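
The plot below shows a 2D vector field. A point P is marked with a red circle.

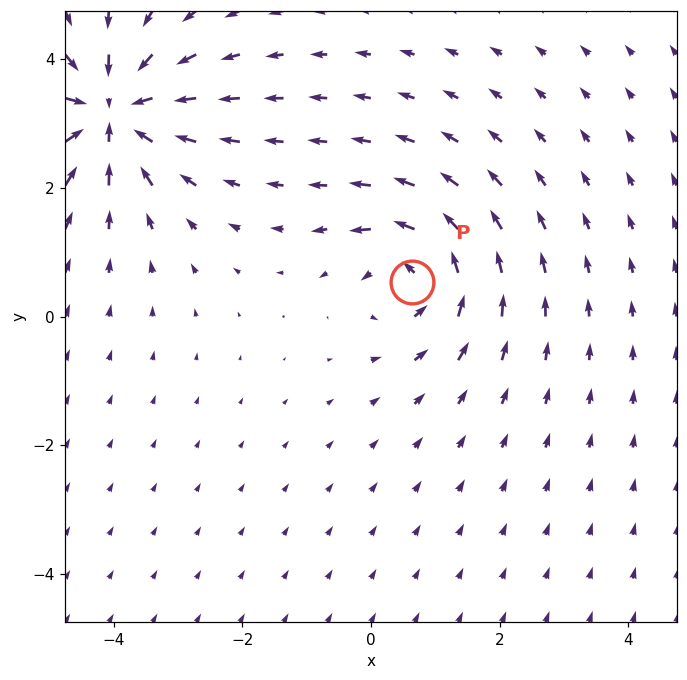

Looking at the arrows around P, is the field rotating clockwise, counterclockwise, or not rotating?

counterclockwise

Near P at (0.6, 0.5) the arrows circulate counterclockwise. The curl (z-component) there is about +4; positive curl means counterclockwise rotation.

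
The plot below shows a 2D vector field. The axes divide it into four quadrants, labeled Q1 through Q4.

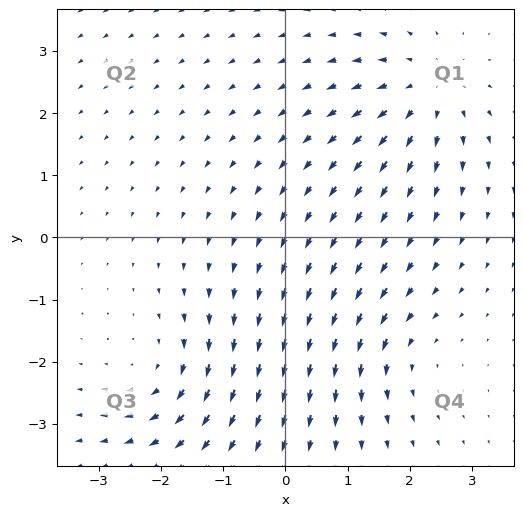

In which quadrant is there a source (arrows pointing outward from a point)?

The source sits at approximately (2.3, 2.4), which lies in quadrant Q1. The divergence there is about +5, positive as expected for a source.

Q1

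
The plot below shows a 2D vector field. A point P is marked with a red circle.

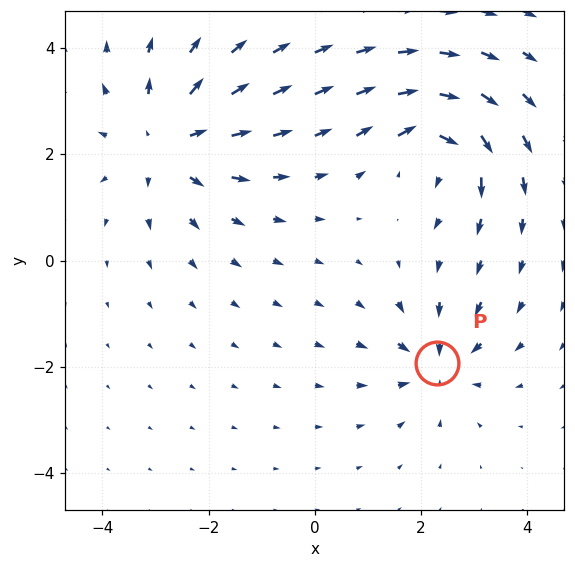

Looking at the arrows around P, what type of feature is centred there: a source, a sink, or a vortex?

At P (2.3, -1.9) the arrows converge inward. Divergence about -4, curl ≈0 — negative divergence with near-zero curl is a sink.

sink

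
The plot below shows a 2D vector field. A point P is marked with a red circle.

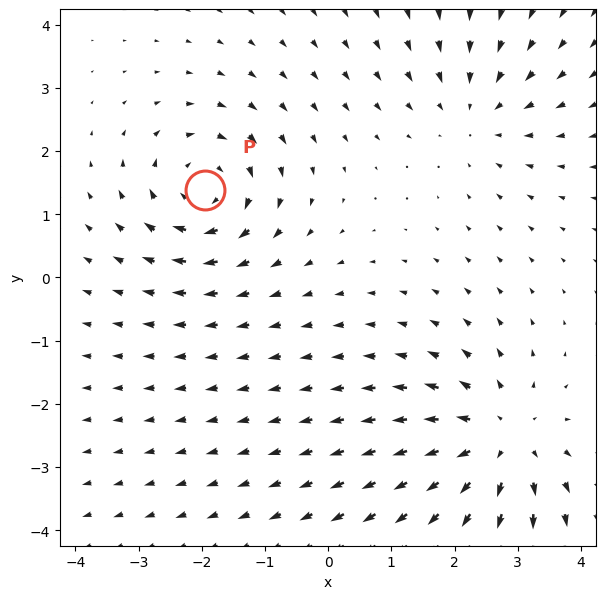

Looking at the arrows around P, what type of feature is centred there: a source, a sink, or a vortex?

At P (-1.9, 1.4) the arrows circulate clockwise. Divergence ≈0, curl about -5 — near-zero divergence with nonzero curl is a vortex.

vortex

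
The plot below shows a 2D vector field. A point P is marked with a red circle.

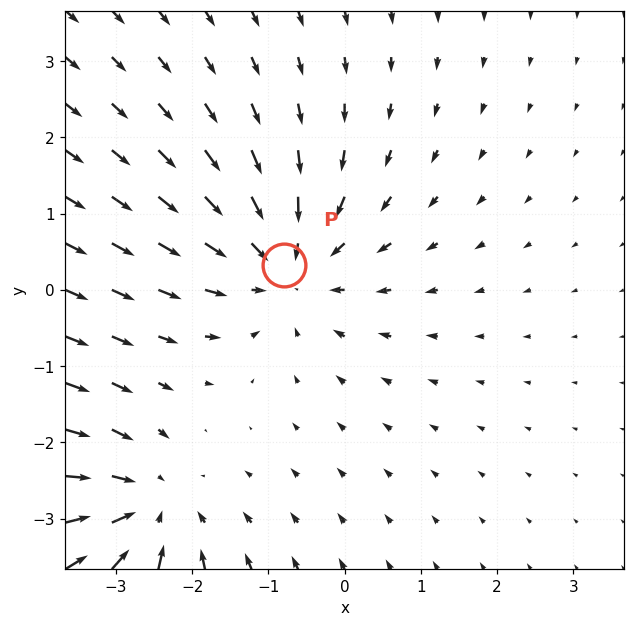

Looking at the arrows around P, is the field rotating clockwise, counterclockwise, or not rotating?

Near P at (-0.8, 0.3) the arrows show no circulation. The curl there is ≈0.

not rotating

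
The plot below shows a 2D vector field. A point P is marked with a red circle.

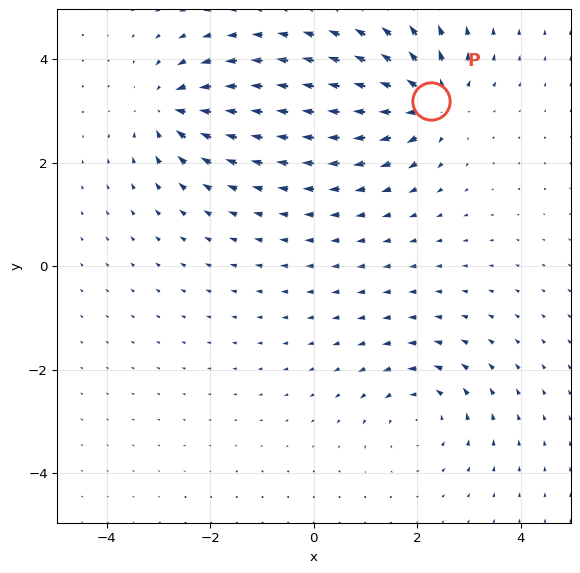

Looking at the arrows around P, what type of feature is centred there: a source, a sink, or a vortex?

source

At P (2.3, 3.2) the arrows spread outward. Divergence about +6, curl ≈0 — positive divergence with near-zero curl is a source.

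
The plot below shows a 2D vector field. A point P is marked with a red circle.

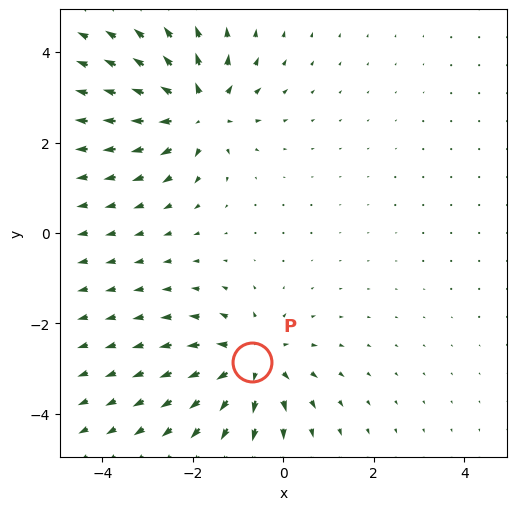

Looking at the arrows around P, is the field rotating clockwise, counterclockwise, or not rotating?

Near P at (-0.7, -2.9) the arrows show no circulation. The curl there is ≈0.

not rotating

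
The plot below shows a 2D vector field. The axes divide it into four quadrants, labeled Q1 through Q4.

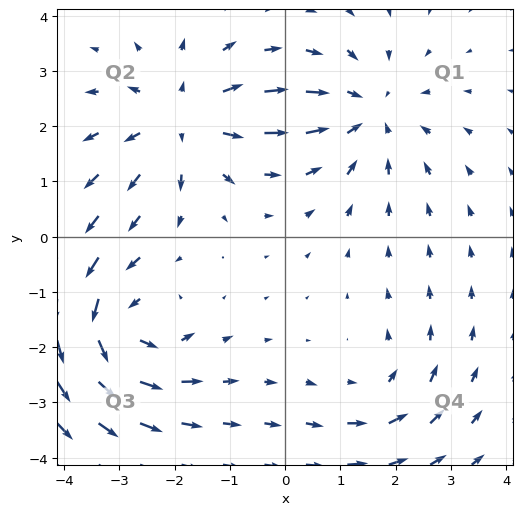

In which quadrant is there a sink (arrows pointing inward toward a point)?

Q1

The sink sits at approximately (1.5, 2.2), which lies in quadrant Q1. The divergence there is about -4, negative as expected for a sink.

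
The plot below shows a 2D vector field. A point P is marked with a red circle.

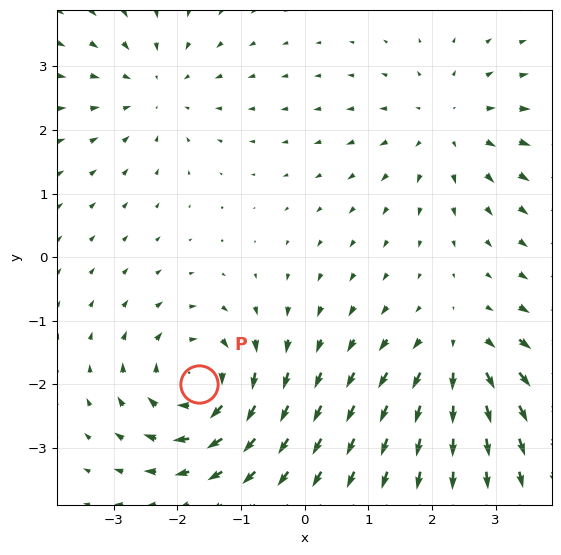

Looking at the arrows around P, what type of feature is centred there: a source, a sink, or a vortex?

At P (-1.7, -2.0) the arrows circulate clockwise. Divergence ≈0, curl about -5 — near-zero divergence with nonzero curl is a vortex.

vortex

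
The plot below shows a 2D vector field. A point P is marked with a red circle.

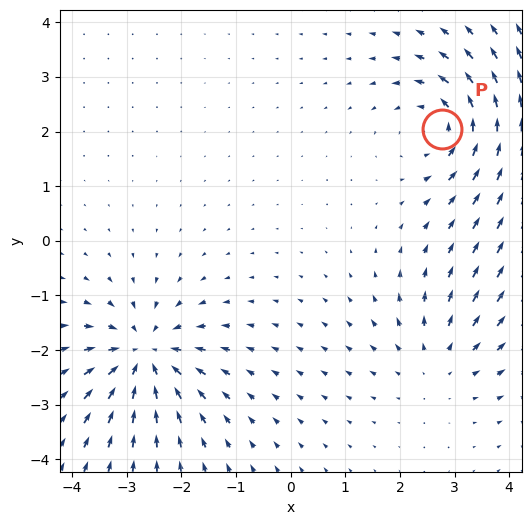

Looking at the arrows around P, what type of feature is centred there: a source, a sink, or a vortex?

At P (2.8, 2.1) the arrows circulate counterclockwise. Divergence ≈0, curl about +4 — near-zero divergence with nonzero curl is a vortex.

vortex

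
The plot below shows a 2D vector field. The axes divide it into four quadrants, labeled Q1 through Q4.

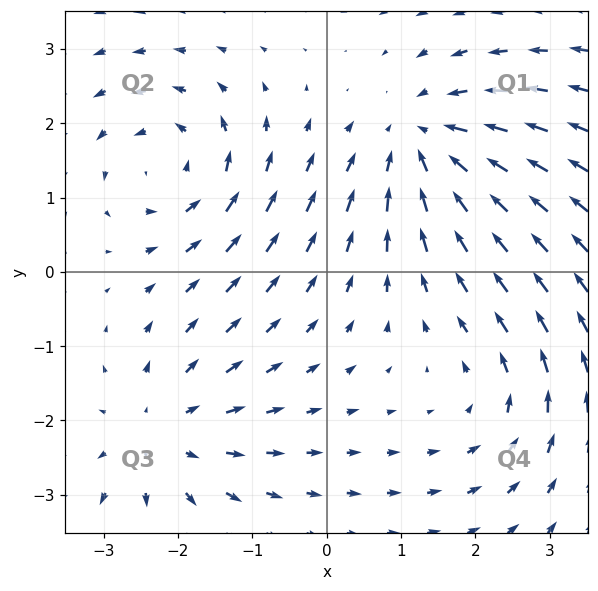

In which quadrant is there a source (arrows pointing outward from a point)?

The source sits at approximately (-2.2, -2.2), which lies in quadrant Q3. The divergence there is about +3, positive as expected for a source.

Q3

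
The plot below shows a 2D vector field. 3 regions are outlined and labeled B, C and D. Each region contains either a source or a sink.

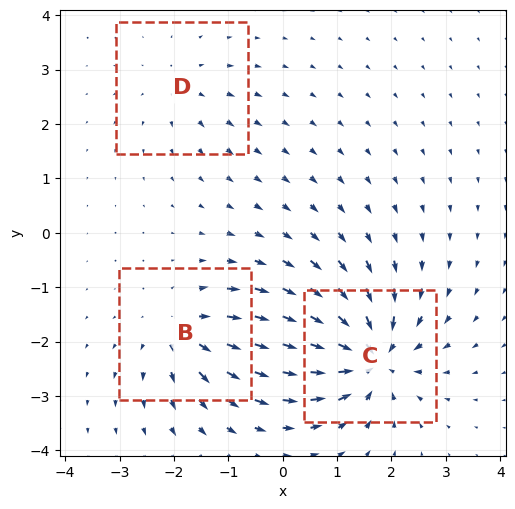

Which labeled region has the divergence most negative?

C

Divergence at each region's feature centre — B: about +4, C: about -7, D: about +2. Region C is most negative.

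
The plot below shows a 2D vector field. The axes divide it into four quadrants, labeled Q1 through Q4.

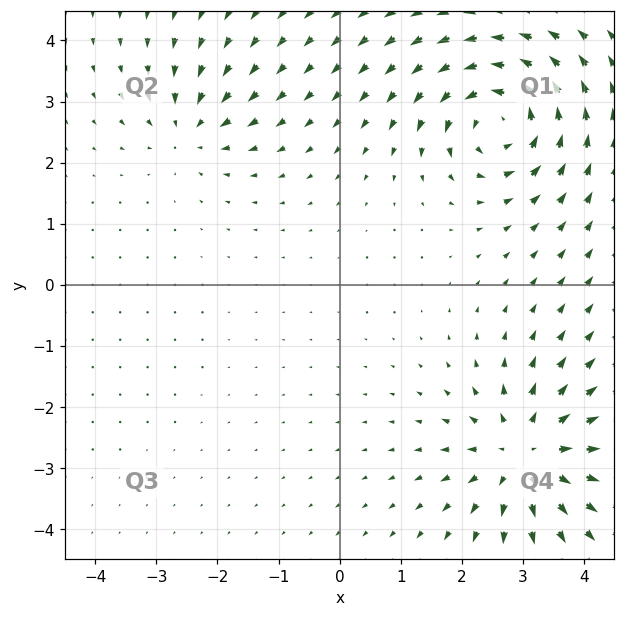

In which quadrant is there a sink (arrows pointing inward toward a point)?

The sink sits at approximately (-2.4, 2.5), which lies in quadrant Q2. The divergence there is about -4, negative as expected for a sink.

Q2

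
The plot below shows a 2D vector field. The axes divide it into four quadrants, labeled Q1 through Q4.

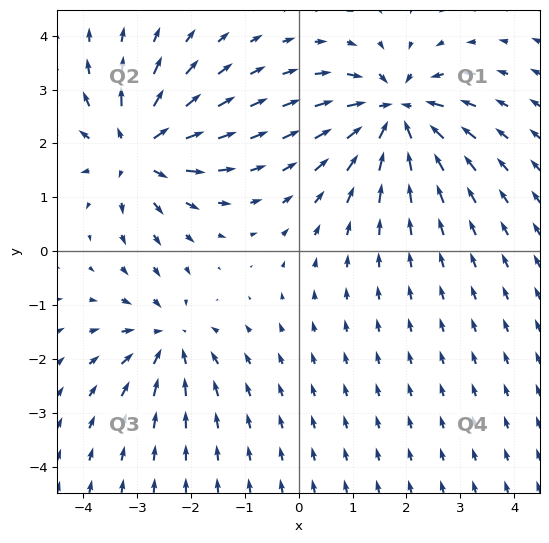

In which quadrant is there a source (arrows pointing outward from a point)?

Q2

The source sits at approximately (-3.0, 1.9), which lies in quadrant Q2. The divergence there is about +5, positive as expected for a source.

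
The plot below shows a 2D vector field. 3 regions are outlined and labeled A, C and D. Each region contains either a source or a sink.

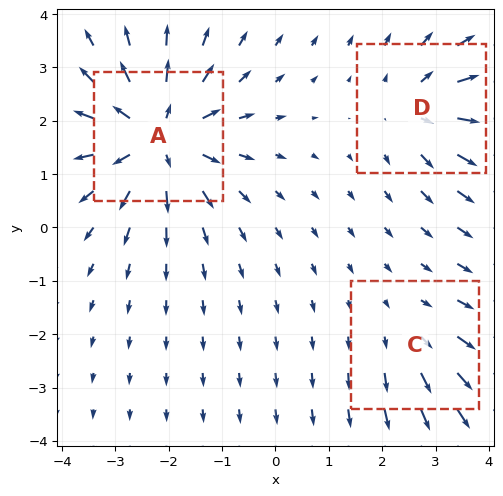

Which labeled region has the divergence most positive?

Divergence at each region's feature centre — A: about +5, C: about +2, D: about +3. Region A is most positive.

A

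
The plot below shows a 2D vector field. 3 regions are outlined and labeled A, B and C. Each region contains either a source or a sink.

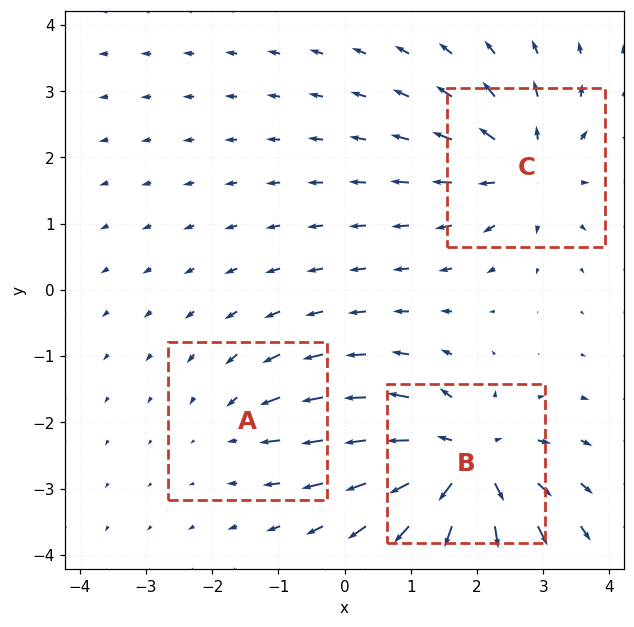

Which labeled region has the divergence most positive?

Divergence at each region's feature centre — A: about -2, B: about +6, C: about +4. Region B is most positive.

B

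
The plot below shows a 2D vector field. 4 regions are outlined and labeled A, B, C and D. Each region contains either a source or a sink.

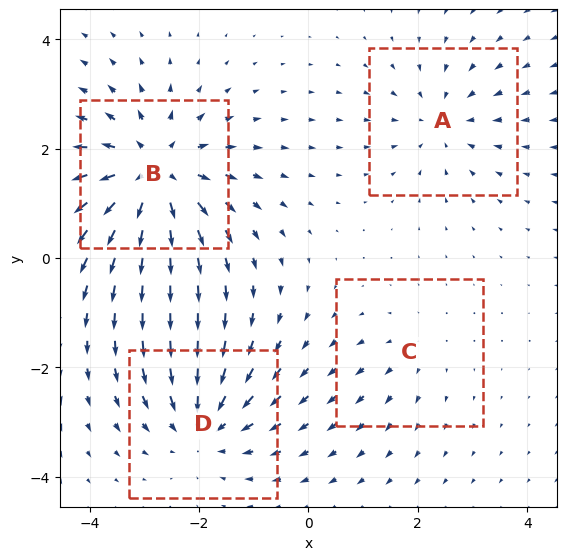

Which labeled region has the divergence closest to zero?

Divergence at each region's feature centre — A: about -3, B: about +6, C: about +2, D: about -4. Region C is closest to zero.

C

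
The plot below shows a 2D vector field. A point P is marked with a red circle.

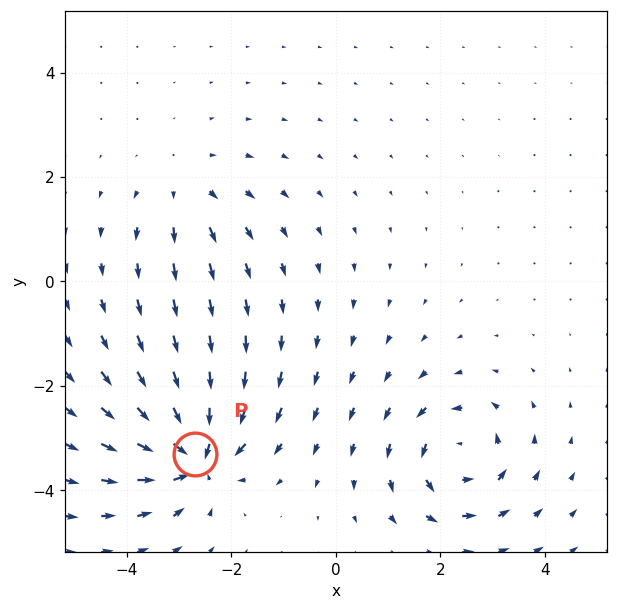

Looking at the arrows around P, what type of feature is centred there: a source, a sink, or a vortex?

At P (-2.7, -3.3) the arrows converge inward. Divergence about -6, curl ≈0 — negative divergence with near-zero curl is a sink.

sink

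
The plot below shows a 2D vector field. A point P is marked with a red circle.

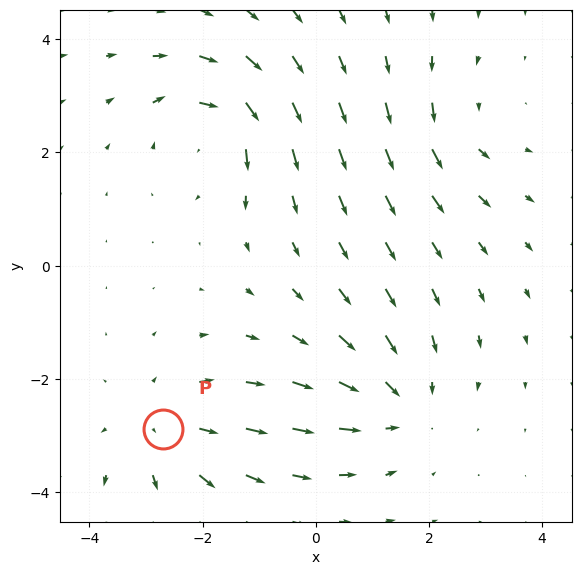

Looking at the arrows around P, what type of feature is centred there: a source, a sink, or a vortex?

source

At P (-2.7, -2.9) the arrows spread outward. Divergence about +3, curl ≈0 — positive divergence with near-zero curl is a source.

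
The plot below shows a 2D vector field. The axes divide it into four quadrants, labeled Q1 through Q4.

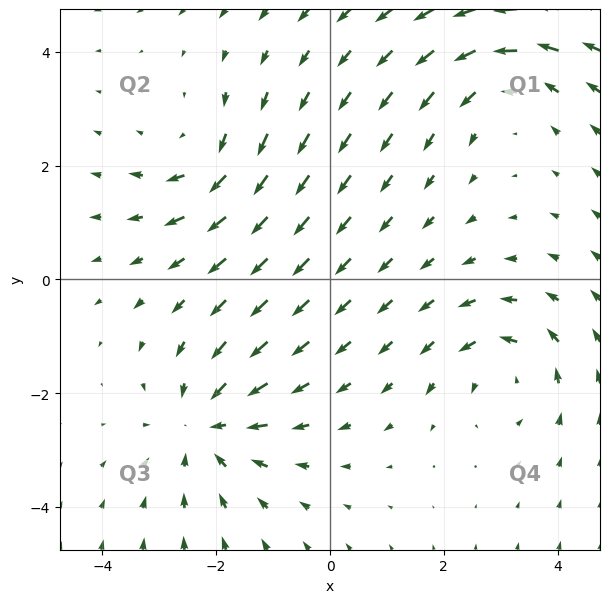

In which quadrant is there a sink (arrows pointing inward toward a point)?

The sink sits at approximately (-2.2, -2.6), which lies in quadrant Q3. The divergence there is about -4, negative as expected for a sink.

Q3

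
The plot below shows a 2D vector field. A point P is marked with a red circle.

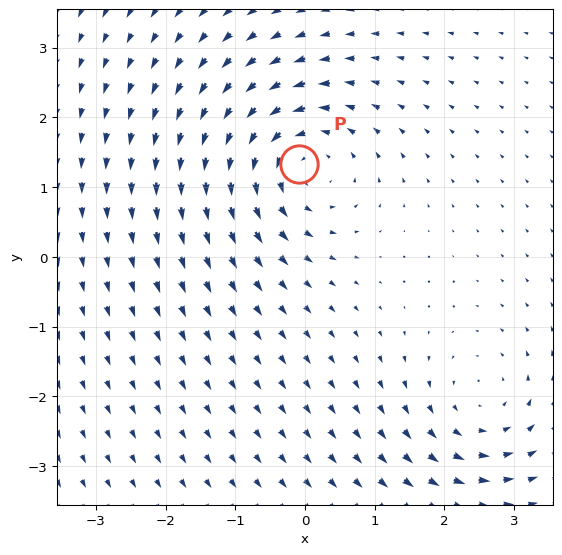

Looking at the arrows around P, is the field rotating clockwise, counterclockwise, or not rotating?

Near P at (-0.1, 1.3) the arrows circulate counterclockwise. The curl (z-component) there is about +4; positive curl means counterclockwise rotation.

counterclockwise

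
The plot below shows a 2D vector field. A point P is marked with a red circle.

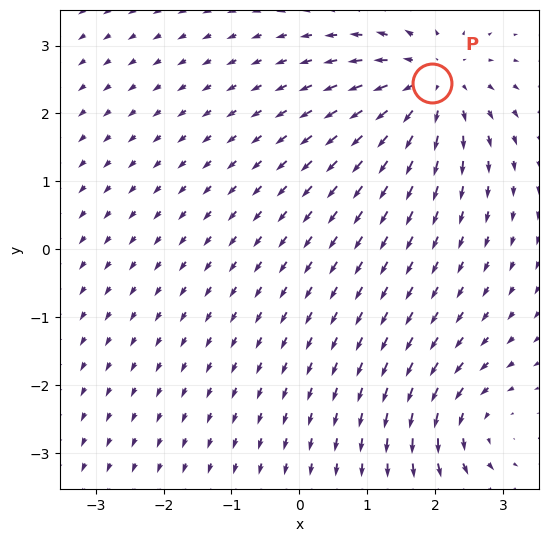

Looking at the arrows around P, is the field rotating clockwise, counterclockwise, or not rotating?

Near P at (2.0, 2.4) the arrows show no circulation. The curl there is ≈0.

not rotating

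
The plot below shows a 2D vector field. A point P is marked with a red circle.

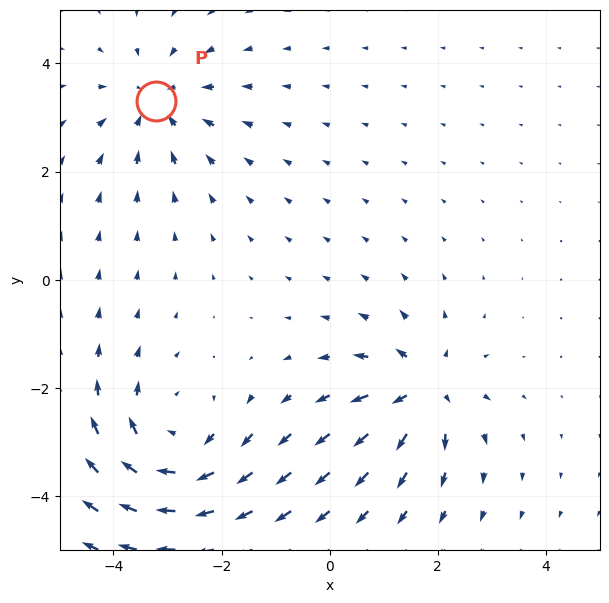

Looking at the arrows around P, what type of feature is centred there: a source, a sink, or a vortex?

At P (-3.2, 3.3) the arrows converge inward. Divergence about -3, curl ≈0 — negative divergence with near-zero curl is a sink.

sink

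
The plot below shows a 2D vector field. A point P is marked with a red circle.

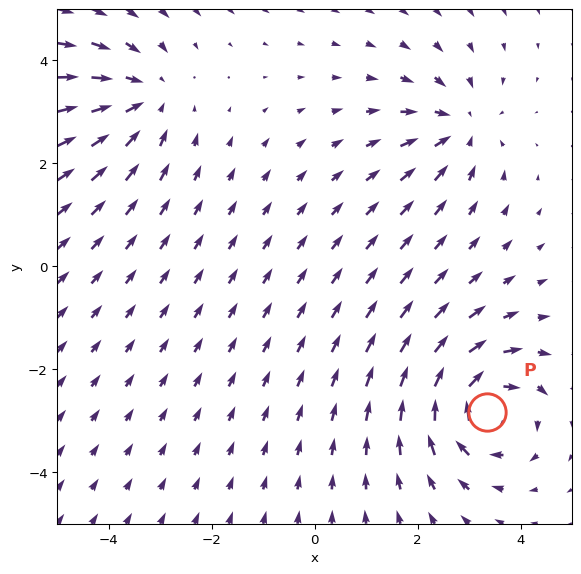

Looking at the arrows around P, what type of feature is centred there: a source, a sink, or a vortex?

At P (3.4, -2.8) the arrows circulate clockwise. Divergence ≈0, curl about -5 — near-zero divergence with nonzero curl is a vortex.

vortex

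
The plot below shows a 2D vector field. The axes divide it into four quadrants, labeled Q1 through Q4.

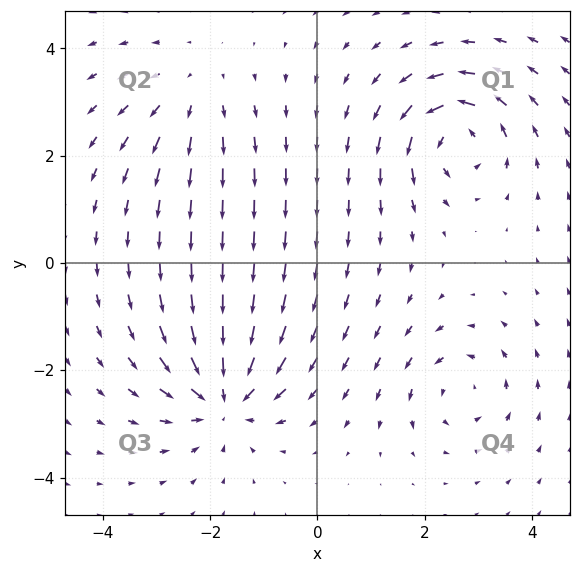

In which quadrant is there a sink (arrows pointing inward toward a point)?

The sink sits at approximately (-1.7, -2.5), which lies in quadrant Q3. The divergence there is about -6, negative as expected for a sink.

Q3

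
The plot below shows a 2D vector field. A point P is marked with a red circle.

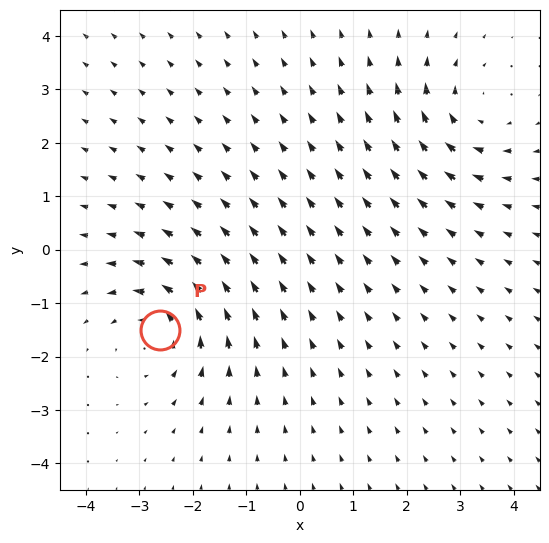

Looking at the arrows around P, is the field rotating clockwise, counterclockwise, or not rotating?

Near P at (-2.6, -1.5) the arrows circulate counterclockwise. The curl (z-component) there is about +5; positive curl means counterclockwise rotation.

counterclockwise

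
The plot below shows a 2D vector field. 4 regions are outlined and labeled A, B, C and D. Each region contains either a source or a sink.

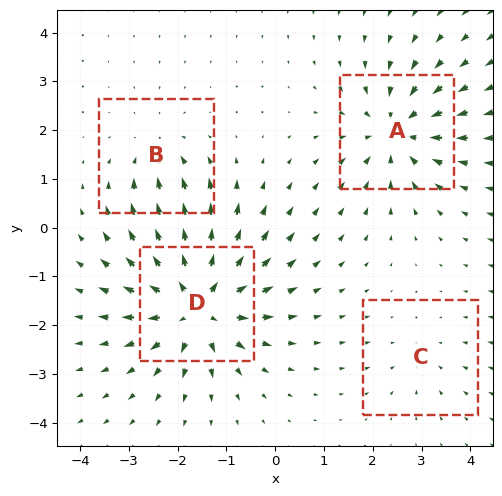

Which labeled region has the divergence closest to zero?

Divergence at each region's feature centre — A: about -6, B: about -3, C: about -2, D: about +8. Region C is closest to zero.

C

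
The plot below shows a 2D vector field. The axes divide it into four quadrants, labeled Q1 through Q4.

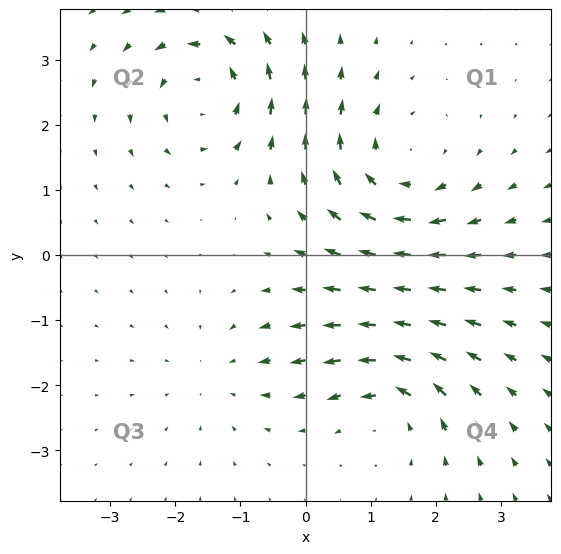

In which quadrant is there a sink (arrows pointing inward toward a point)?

Q3

The sink sits at approximately (-1.3, -1.8), which lies in quadrant Q3. The divergence there is about -2, negative as expected for a sink.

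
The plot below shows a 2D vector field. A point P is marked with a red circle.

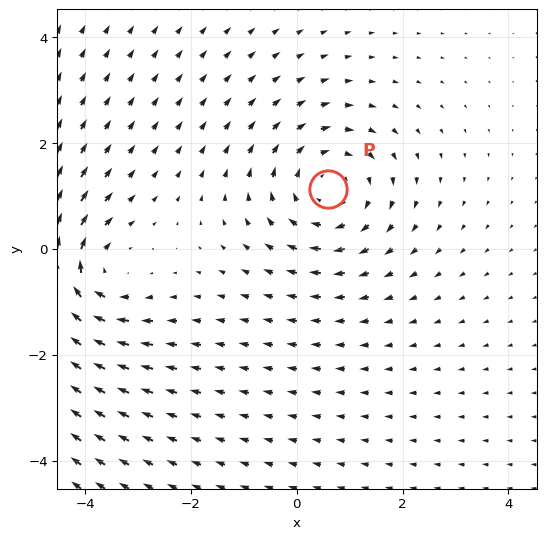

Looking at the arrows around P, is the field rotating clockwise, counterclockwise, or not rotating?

Near P at (0.6, 1.1) the arrows circulate clockwise. The curl (z-component) there is about -4; negative curl means clockwise rotation.

clockwise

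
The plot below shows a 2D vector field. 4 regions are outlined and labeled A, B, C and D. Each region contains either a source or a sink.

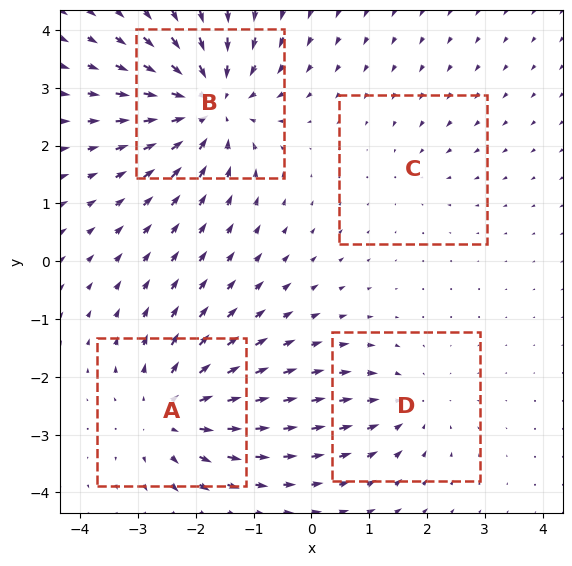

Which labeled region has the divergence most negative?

Divergence at each region's feature centre — A: about +5, B: about -6, C: about -2, D: about -3. Region B is most negative.

B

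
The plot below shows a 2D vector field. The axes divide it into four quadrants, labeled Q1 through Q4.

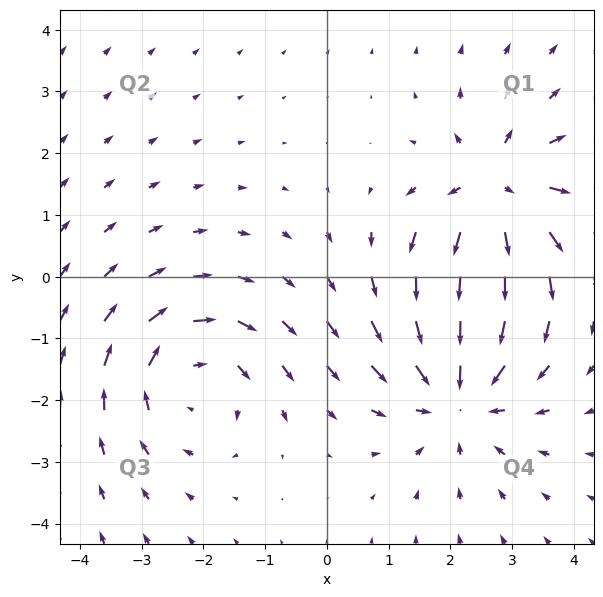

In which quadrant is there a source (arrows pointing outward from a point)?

Q1

The source sits at approximately (2.7, 1.4), which lies in quadrant Q1. The divergence there is about +4, positive as expected for a source.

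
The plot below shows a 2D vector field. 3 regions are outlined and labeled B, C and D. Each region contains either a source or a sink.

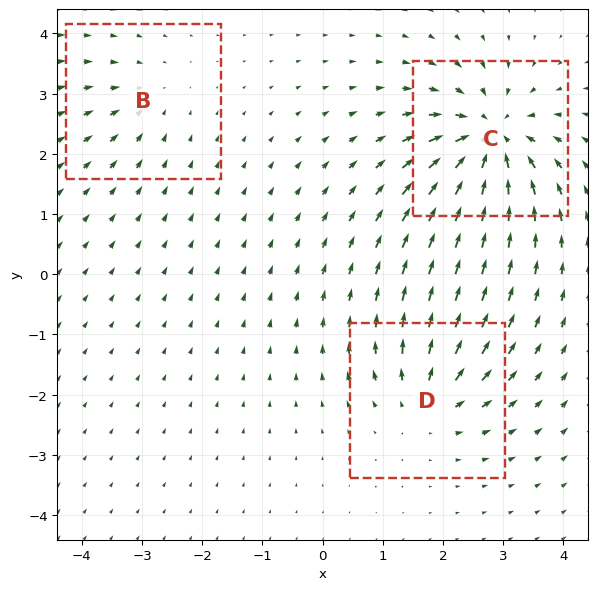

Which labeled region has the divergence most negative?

C

Divergence at each region's feature centre — B: about -3, C: about -7, D: about +4. Region C is most negative.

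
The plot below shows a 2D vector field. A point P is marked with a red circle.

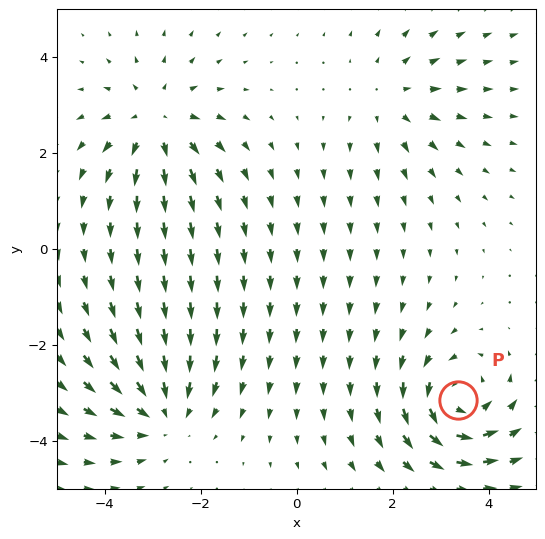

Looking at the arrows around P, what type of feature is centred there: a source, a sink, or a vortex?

At P (3.4, -3.1) the arrows circulate counterclockwise. Divergence ≈0, curl about +6 — near-zero divergence with nonzero curl is a vortex.

vortex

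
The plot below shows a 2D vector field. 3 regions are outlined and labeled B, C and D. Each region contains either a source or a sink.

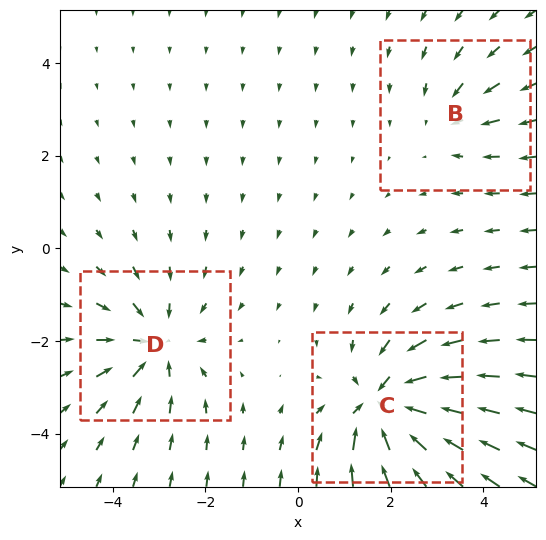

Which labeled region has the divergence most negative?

C

Divergence at each region's feature centre — B: about -2, C: about -5, D: about -3. Region C is most negative.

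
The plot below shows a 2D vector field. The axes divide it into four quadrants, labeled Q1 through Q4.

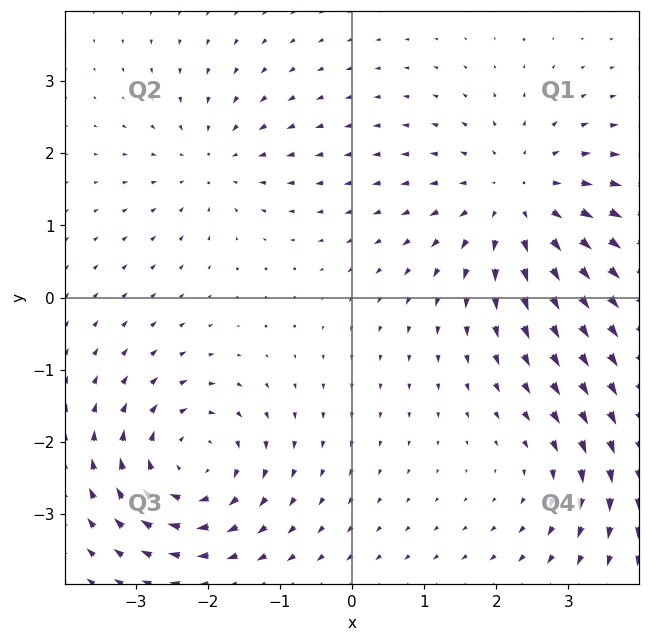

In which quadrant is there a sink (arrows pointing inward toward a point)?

The sink sits at approximately (-1.9, 1.9), which lies in quadrant Q2. The divergence there is about -3, negative as expected for a sink.

Q2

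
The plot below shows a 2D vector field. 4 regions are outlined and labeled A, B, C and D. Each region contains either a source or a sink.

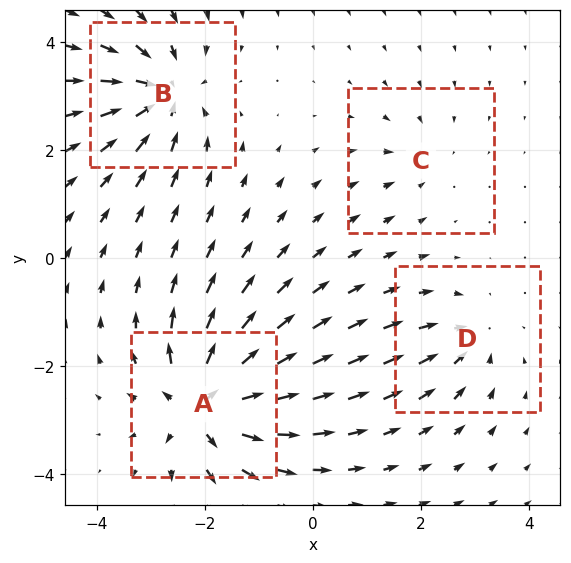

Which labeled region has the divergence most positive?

Divergence at each region's feature centre — A: about +8, B: about -6, C: about -3, D: about -4. Region A is most positive.

A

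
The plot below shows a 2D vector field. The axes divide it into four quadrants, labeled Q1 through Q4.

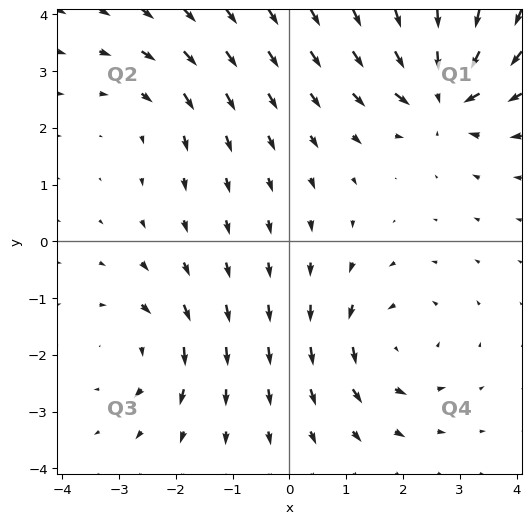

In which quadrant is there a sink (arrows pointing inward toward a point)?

The sink sits at approximately (2.7, 2.6), which lies in quadrant Q1. The divergence there is about -7, negative as expected for a sink.

Q1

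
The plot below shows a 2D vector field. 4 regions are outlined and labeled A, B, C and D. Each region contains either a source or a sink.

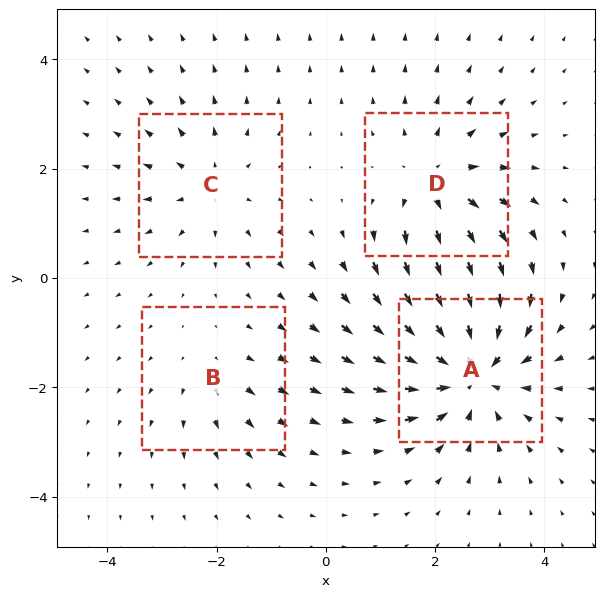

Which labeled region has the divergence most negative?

A

Divergence at each region's feature centre — A: about -6, B: about +2, C: about +3, D: about +4. Region A is most negative.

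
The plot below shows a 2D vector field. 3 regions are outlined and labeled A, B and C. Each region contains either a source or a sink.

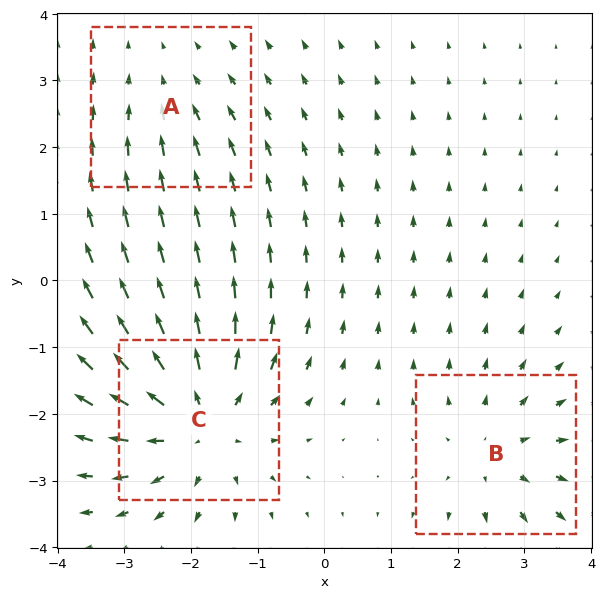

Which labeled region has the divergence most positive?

Divergence at each region's feature centre — A: about -2, B: about +3, C: about +5. Region C is most positive.

C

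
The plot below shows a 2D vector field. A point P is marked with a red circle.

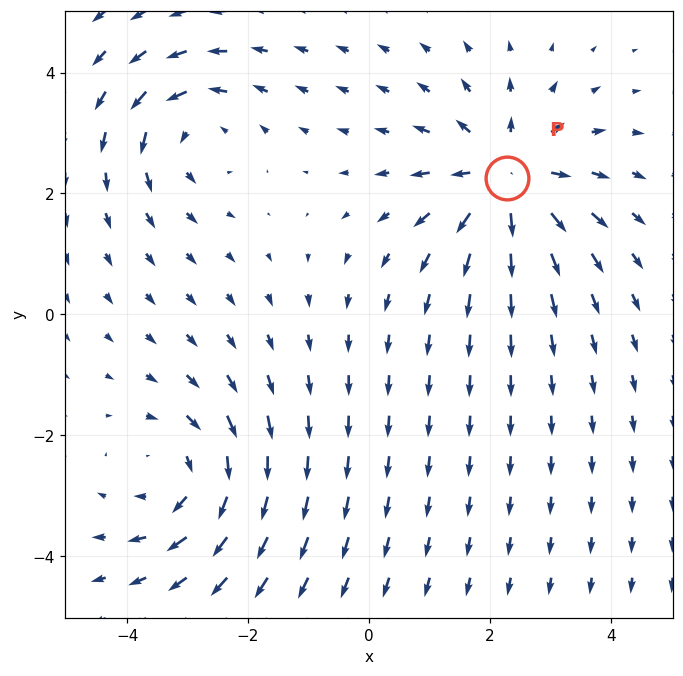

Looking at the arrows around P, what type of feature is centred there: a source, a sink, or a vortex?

source

At P (2.3, 2.3) the arrows spread outward. Divergence about +5, curl ≈0 — positive divergence with near-zero curl is a source.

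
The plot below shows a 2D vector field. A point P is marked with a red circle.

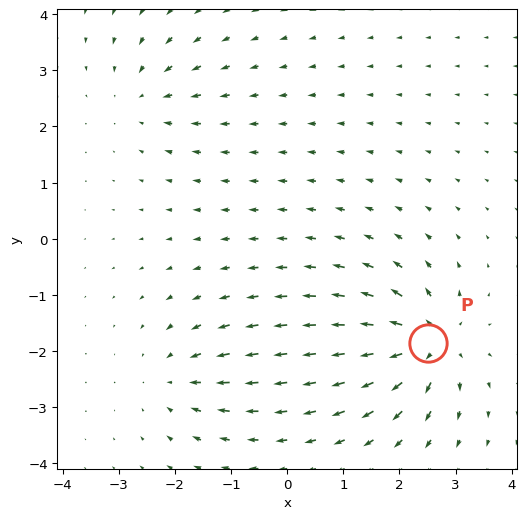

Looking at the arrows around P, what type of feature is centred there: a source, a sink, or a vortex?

At P (2.5, -1.8) the arrows spread outward. Divergence about +7, curl ≈0 — positive divergence with near-zero curl is a source.

source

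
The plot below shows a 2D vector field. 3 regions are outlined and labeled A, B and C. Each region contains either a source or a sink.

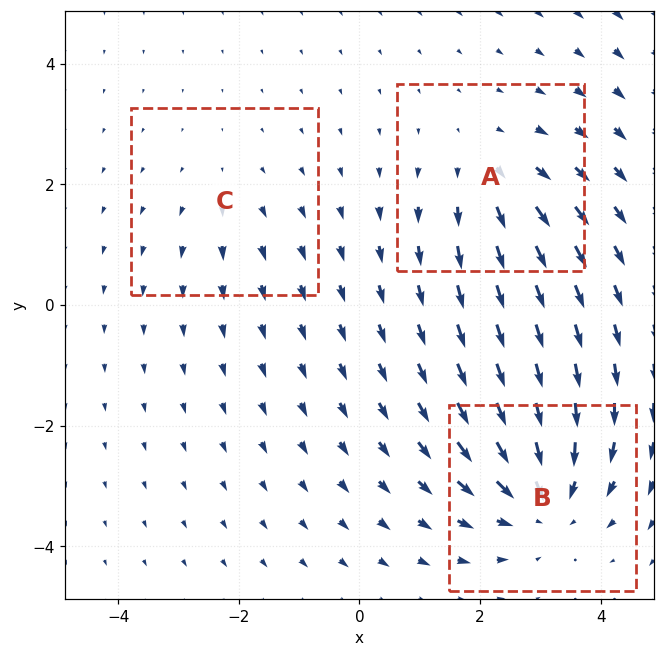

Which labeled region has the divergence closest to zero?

Divergence at each region's feature centre — A: about +3, B: about -4, C: about +2. Region C is closest to zero.

C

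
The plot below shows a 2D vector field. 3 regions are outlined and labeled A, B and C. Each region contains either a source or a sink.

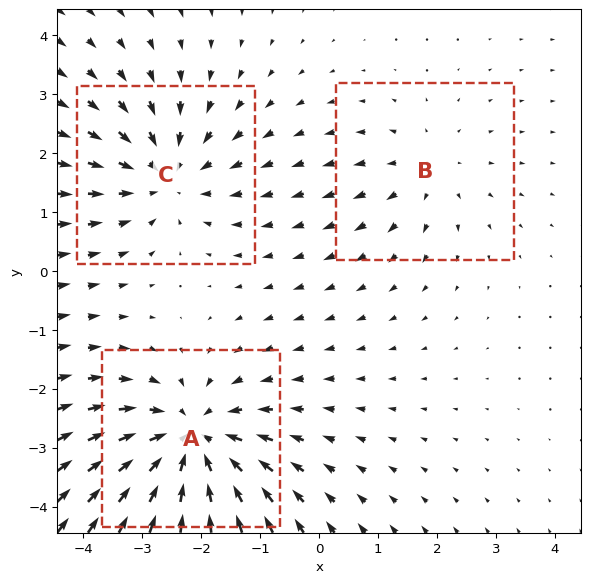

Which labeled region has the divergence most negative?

A

Divergence at each region's feature centre — A: about -4, B: about +2, C: about -3. Region A is most negative.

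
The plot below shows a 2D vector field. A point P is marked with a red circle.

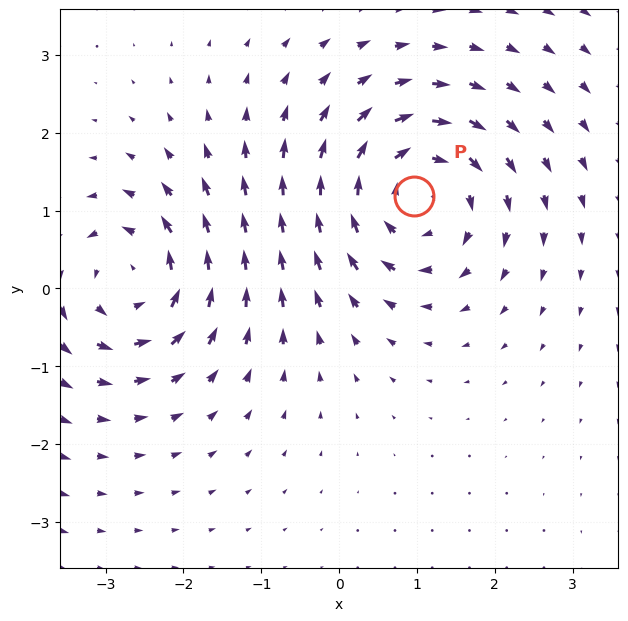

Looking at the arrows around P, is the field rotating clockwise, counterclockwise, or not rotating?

clockwise

Near P at (1.0, 1.2) the arrows circulate clockwise. The curl (z-component) there is about -5; negative curl means clockwise rotation.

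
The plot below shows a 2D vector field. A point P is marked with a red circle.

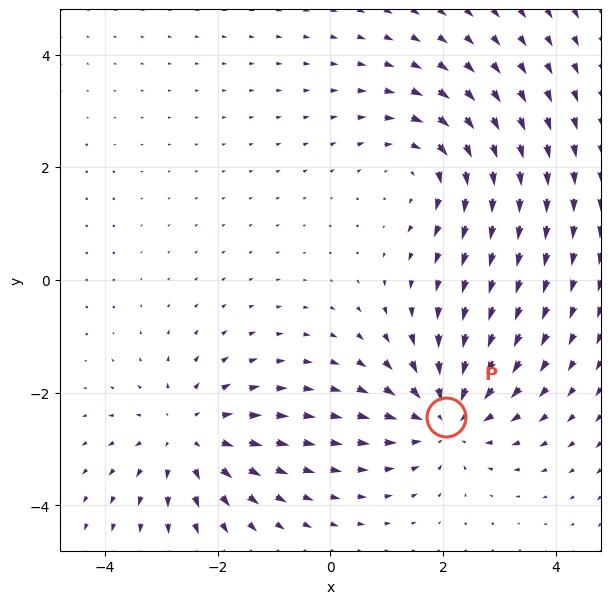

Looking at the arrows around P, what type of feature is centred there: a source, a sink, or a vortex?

At P (2.1, -2.4) the arrows converge inward. Divergence about -5, curl ≈0 — negative divergence with near-zero curl is a sink.

sink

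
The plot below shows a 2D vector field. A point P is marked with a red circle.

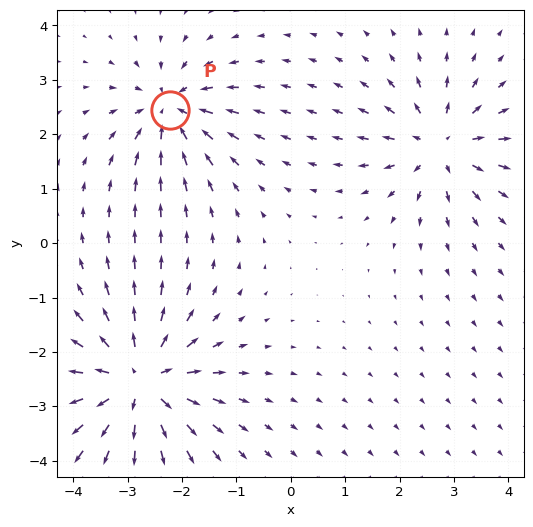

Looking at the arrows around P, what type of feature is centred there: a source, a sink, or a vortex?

sink

At P (-2.2, 2.4) the arrows converge inward. Divergence about -4, curl ≈0 — negative divergence with near-zero curl is a sink.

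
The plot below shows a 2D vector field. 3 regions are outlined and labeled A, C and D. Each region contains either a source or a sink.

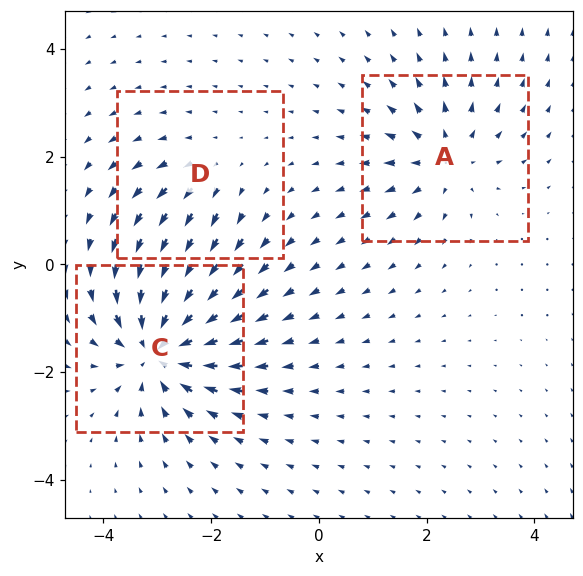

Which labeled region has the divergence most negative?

Divergence at each region's feature centre — A: about +4, C: about -6, D: about +2. Region C is most negative.

C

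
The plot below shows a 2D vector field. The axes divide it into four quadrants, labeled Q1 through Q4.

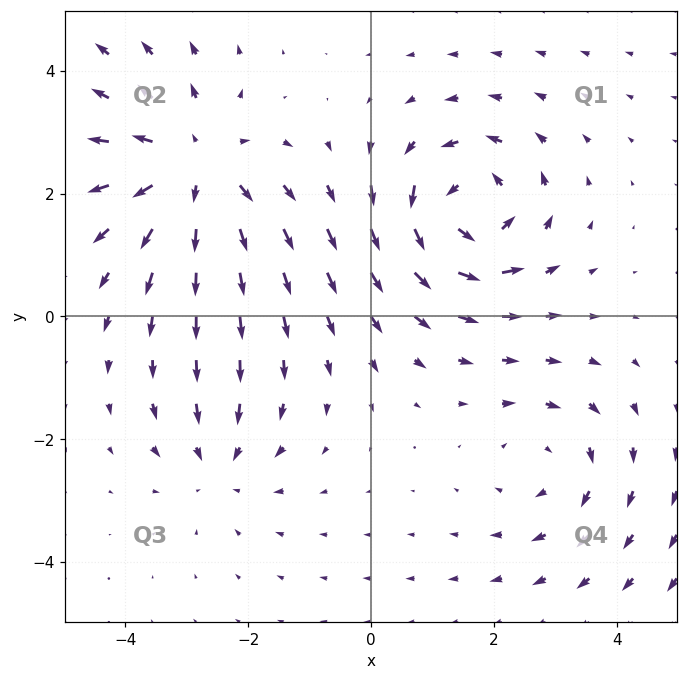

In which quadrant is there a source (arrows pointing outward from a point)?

Q2

The source sits at approximately (-2.9, 2.4), which lies in quadrant Q2. The divergence there is about +4, positive as expected for a source.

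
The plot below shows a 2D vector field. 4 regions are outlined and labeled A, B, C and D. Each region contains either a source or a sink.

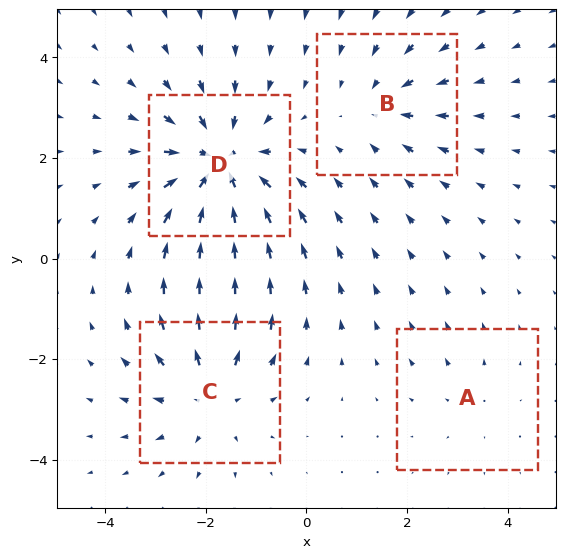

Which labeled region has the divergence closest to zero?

Divergence at each region's feature centre — A: about +2, B: about -3, C: about +5, D: about -7. Region A is closest to zero.

A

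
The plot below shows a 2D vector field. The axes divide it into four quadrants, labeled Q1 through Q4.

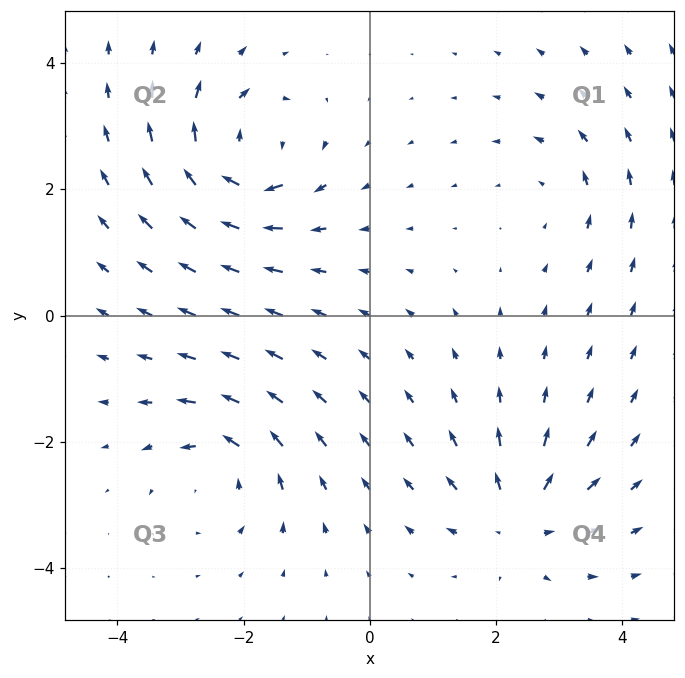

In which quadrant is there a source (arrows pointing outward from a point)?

The source sits at approximately (2.4, -3.2), which lies in quadrant Q4. The divergence there is about +5, positive as expected for a source.

Q4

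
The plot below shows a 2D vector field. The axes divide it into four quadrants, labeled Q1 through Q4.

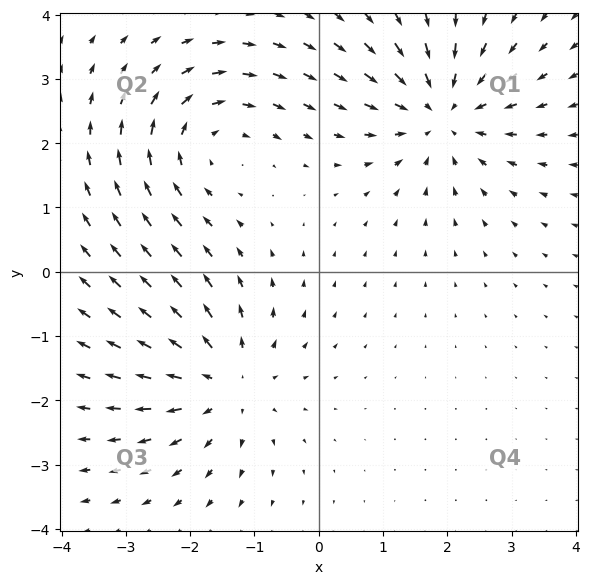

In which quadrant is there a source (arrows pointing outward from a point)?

Q3

The source sits at approximately (-1.5, -1.7), which lies in quadrant Q3. The divergence there is about +4, positive as expected for a source.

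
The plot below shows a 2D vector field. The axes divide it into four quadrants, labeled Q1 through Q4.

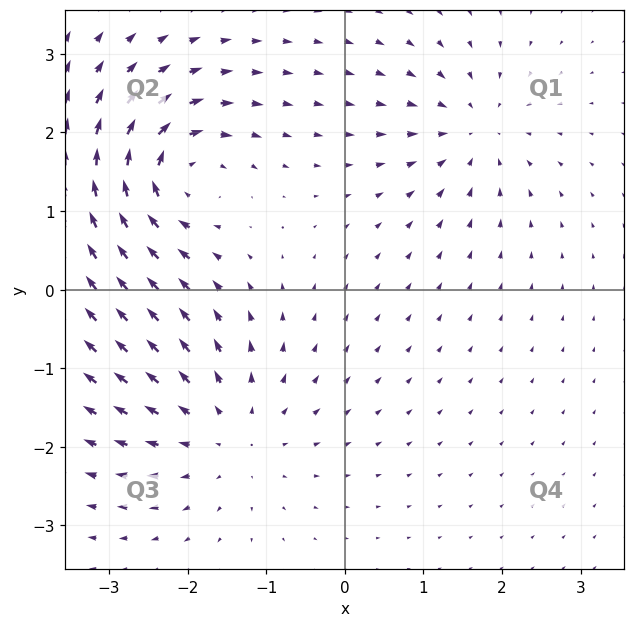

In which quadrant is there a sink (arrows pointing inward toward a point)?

Q1

The sink sits at approximately (1.6, 2.0), which lies in quadrant Q1. The divergence there is about -4, negative as expected for a sink.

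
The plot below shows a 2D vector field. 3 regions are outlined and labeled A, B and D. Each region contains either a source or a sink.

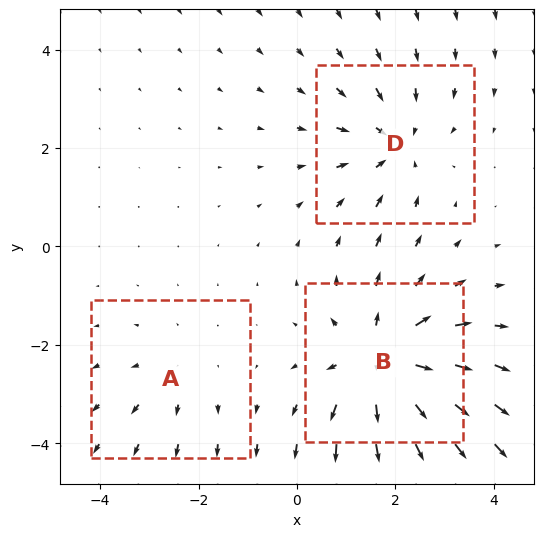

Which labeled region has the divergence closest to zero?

Divergence at each region's feature centre — A: about +2, B: about +5, D: about -3. Region A is closest to zero.

A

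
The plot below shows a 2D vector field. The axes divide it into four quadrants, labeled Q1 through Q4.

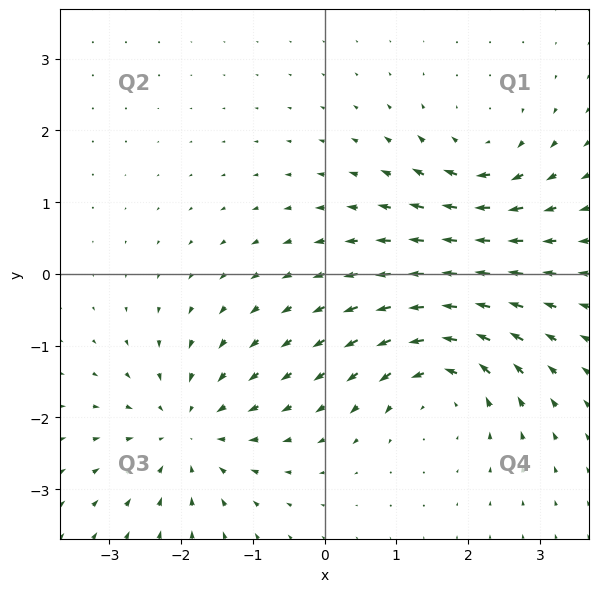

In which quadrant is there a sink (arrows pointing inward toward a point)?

The sink sits at approximately (-1.9, -2.2), which lies in quadrant Q3. The divergence there is about -4, negative as expected for a sink.

Q3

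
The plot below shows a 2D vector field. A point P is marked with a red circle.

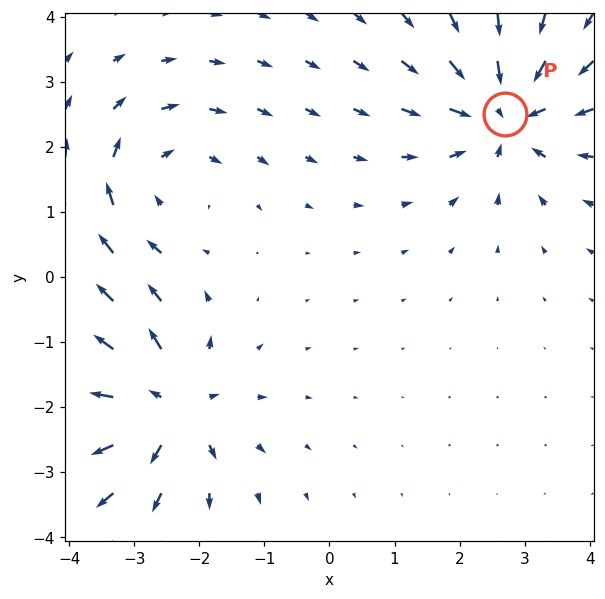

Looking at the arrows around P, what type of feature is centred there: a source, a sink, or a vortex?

sink

At P (2.7, 2.5) the arrows converge inward. Divergence about -5, curl ≈0 — negative divergence with near-zero curl is a sink.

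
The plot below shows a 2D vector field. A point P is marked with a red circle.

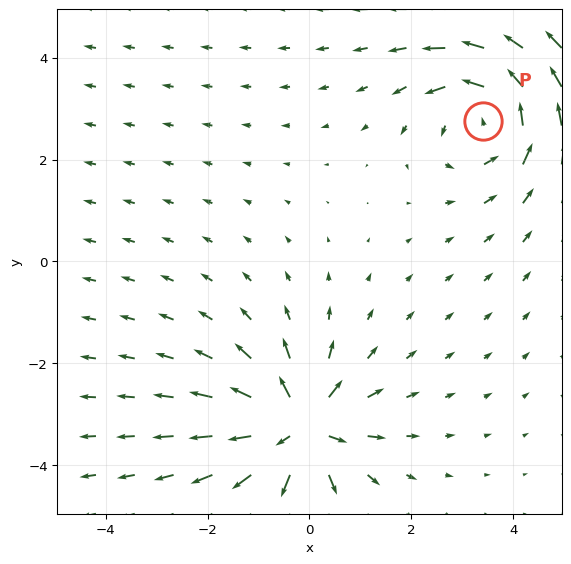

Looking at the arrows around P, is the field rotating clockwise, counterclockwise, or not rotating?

Near P at (3.4, 2.8) the arrows circulate counterclockwise. The curl (z-component) there is about +4; positive curl means counterclockwise rotation.

counterclockwise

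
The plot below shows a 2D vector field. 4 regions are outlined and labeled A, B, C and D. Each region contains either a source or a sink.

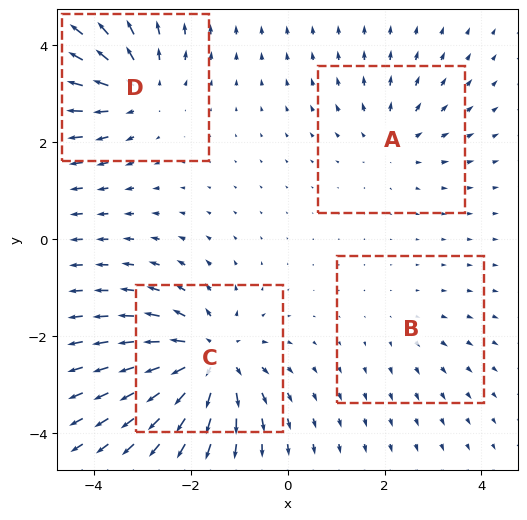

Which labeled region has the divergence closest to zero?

B

Divergence at each region's feature centre — A: about +3, B: about +2, C: about +7, D: about +5. Region B is closest to zero.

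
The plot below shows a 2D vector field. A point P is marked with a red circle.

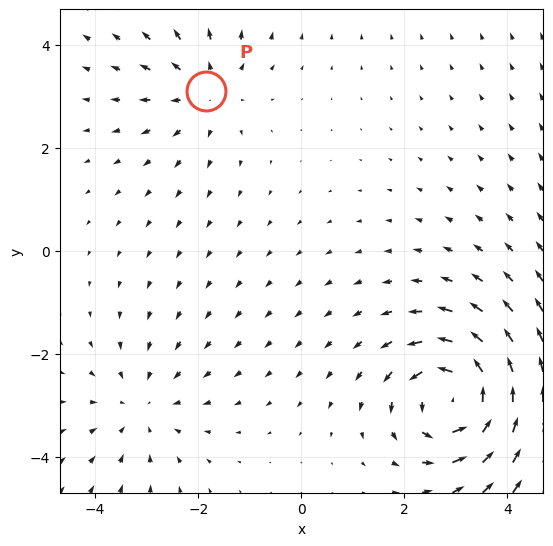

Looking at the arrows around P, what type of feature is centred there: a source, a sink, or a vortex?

At P (-1.9, 3.1) the arrows spread outward. Divergence about +3, curl ≈0 — positive divergence with near-zero curl is a source.

source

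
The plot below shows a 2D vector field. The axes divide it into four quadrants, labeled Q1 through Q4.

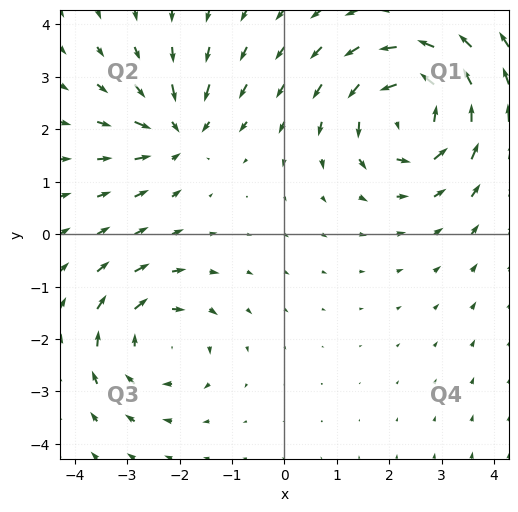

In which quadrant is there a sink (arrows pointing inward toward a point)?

The sink sits at approximately (-2.0, 2.0), which lies in quadrant Q2. The divergence there is about -4, negative as expected for a sink.

Q2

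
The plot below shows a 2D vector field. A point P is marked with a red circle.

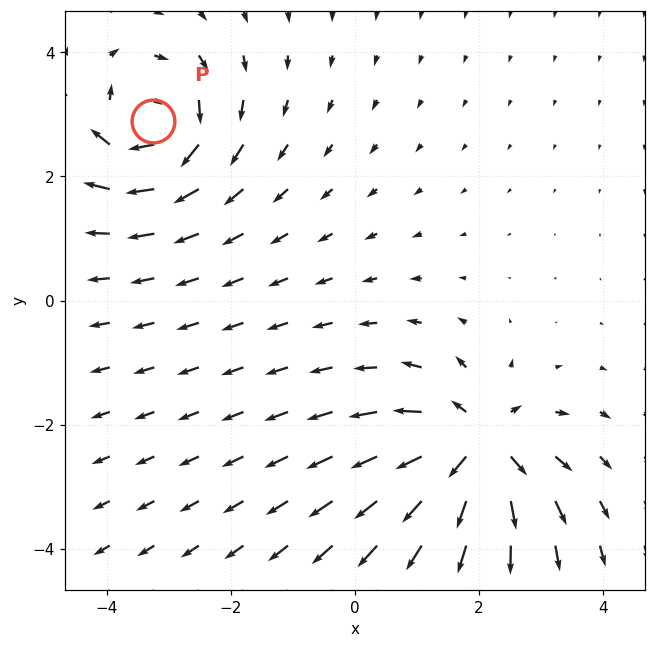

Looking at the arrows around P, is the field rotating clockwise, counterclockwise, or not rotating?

clockwise

Near P at (-3.3, 2.9) the arrows circulate clockwise. The curl (z-component) there is about -4; negative curl means clockwise rotation.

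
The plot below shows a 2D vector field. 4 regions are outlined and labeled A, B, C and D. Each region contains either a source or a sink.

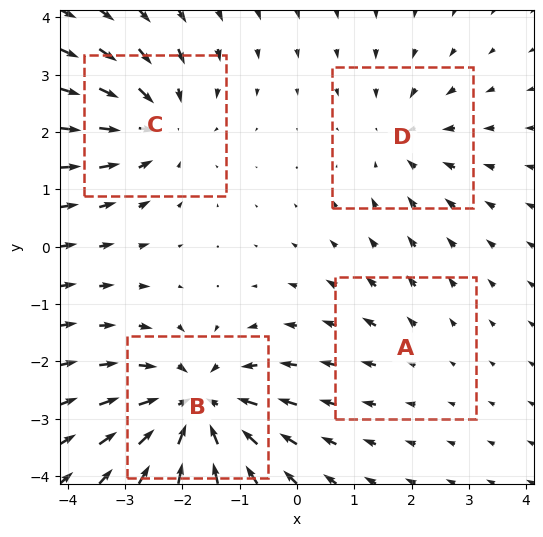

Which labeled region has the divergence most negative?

Divergence at each region's feature centre — A: about +2, B: about -6, C: about -4, D: about -3. Region B is most negative.

B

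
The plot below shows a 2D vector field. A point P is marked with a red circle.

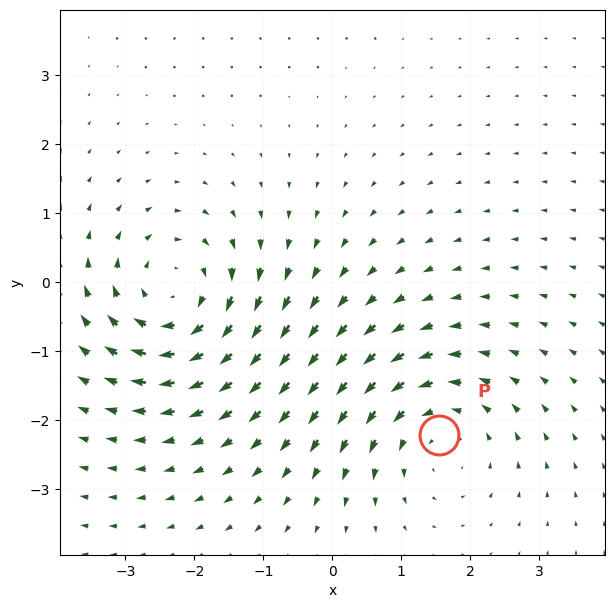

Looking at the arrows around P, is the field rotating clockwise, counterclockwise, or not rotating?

counterclockwise

Near P at (1.5, -2.2) the arrows circulate counterclockwise. The curl (z-component) there is about +3; positive curl means counterclockwise rotation.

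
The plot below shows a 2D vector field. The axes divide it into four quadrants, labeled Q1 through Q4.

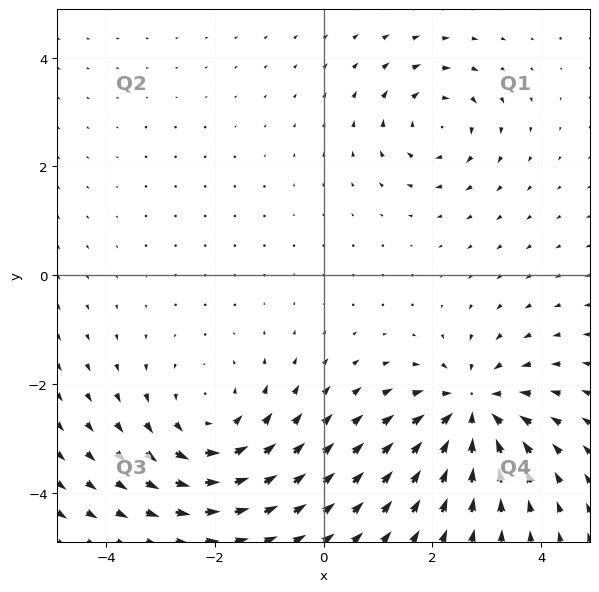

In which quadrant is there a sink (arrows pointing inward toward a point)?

Q4

The sink sits at approximately (2.7, -2.5), which lies in quadrant Q4. The divergence there is about -5, negative as expected for a sink.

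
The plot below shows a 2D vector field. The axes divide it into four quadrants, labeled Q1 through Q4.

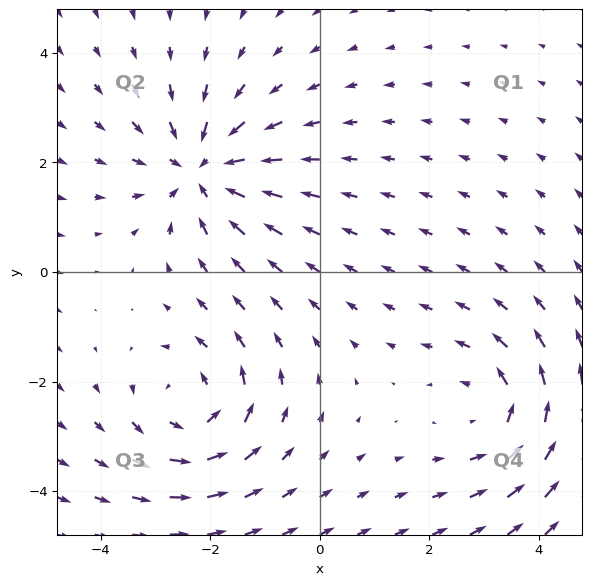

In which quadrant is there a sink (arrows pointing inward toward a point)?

Q2

The sink sits at approximately (-2.2, 1.9), which lies in quadrant Q2. The divergence there is about -5, negative as expected for a sink.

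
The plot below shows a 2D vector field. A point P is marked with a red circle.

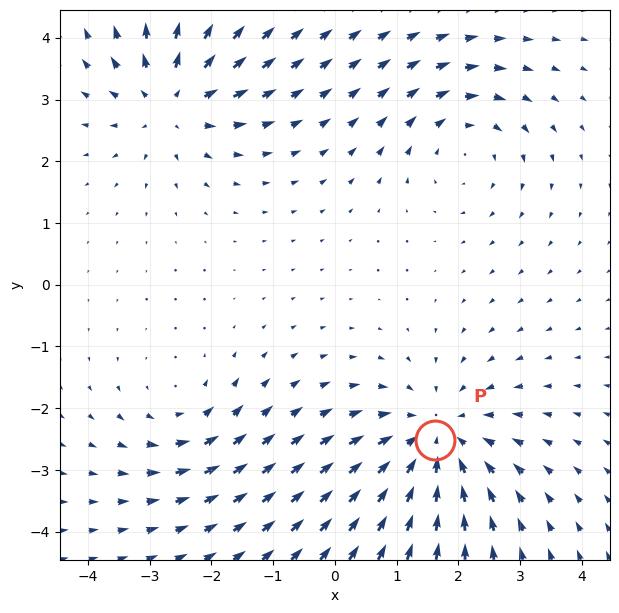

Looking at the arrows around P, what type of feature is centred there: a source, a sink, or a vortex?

sink

At P (1.6, -2.5) the arrows converge inward. Divergence about -4, curl ≈0 — negative divergence with near-zero curl is a sink.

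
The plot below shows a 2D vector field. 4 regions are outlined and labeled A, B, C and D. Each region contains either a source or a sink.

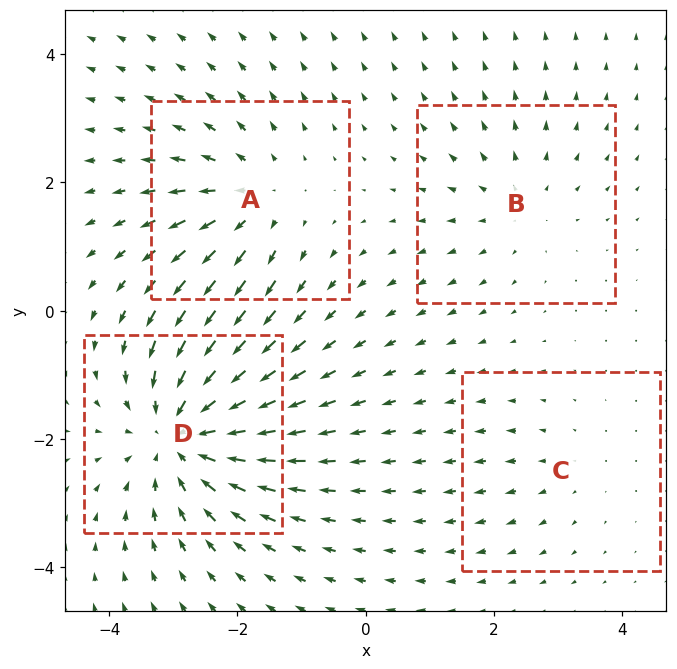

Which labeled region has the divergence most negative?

Divergence at each region's feature centre — A: about +4, B: about +3, C: about +2, D: about -6. Region D is most negative.

D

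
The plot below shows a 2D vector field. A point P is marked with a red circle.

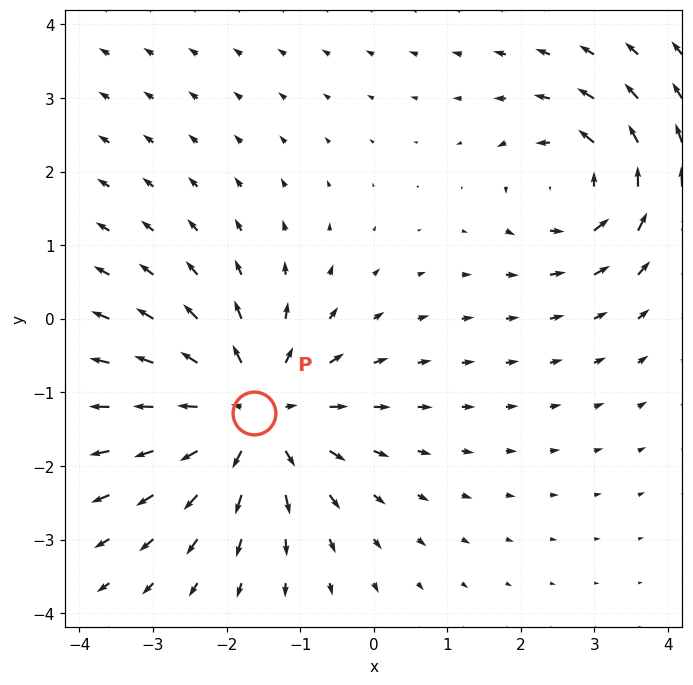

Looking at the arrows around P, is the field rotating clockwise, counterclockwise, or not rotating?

Near P at (-1.6, -1.3) the arrows show no circulation. The curl there is ≈0.

not rotating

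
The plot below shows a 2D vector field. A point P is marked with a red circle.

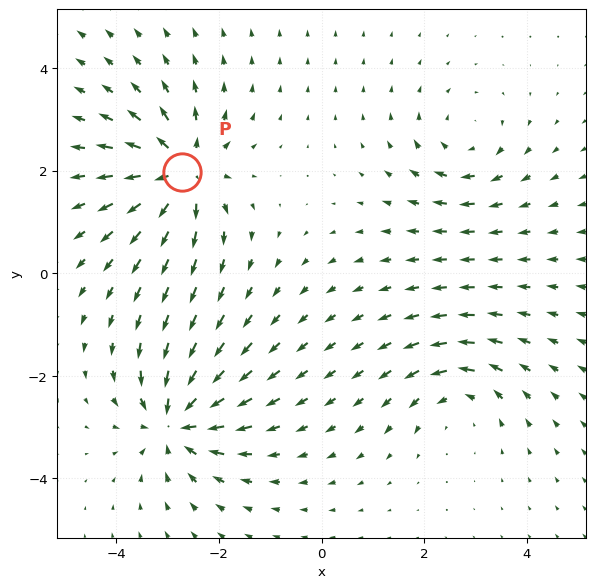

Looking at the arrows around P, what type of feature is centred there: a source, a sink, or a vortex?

At P (-2.7, 2.0) the arrows spread outward. Divergence about +6, curl ≈0 — positive divergence with near-zero curl is a source.

source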